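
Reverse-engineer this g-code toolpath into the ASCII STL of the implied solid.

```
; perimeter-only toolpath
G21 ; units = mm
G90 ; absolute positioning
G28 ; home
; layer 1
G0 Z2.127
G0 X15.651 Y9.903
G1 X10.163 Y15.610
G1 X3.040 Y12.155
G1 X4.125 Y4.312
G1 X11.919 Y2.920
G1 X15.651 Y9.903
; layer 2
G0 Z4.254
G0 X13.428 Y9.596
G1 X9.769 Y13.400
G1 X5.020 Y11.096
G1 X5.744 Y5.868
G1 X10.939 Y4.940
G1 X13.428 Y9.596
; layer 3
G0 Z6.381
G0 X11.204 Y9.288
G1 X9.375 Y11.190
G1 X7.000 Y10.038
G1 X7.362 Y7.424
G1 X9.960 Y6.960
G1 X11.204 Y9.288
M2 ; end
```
solid part
  facet normal 0.0000 0.0000 -1.0000
    outer loop
      vertex 1.060 13.213 0.000
      vertex 10.558 17.820 0.000
      vertex 17.875 10.211 0.000
    endloop
  endfacet
  facet normal 0.0000 0.0000 -1.0000
    outer loop
      vertex 2.507 2.756 0.000
      vertex 1.060 13.213 0.000
      vertex 17.875 10.211 0.000
    endloop
  endfacet
  facet normal 0.0000 0.0000 -1.0000
    outer loop
      vertex 12.899 0.900 0.000
      vertex 2.507 2.756 0.000
      vertex 17.875 10.211 0.000
    endloop
  endfacet
  facet normal 0.5482 0.5271 0.6494
    outer loop
      vertex 17.875 10.211 0.000
      vertex 10.558 17.820 0.000
      vertex 8.980 8.980 8.508
    endloop
  endfacet
  facet normal -0.3319 0.6842 0.6494
    outer loop
      vertex 10.558 17.820 0.000
      vertex 1.060 13.213 0.000
      vertex 8.980 8.980 8.508
    endloop
  endfacet
  facet normal -0.7533 -0.1042 0.6494
    outer loop
      vertex 1.060 13.213 0.000
      vertex 2.507 2.756 0.000
      vertex 8.980 8.980 8.508
    endloop
  endfacet
  facet normal -0.1337 -0.7486 0.6494
    outer loop
      vertex 2.507 2.756 0.000
      vertex 12.899 0.900 0.000
      vertex 8.980 8.980 8.508
    endloop
  endfacet
  facet normal 0.6707 -0.3584 0.6494
    outer loop
      vertex 12.899 0.900 0.000
      vertex 17.875 10.211 0.000
      vertex 8.980 8.980 8.508
    endloop
  endfacet
endsolid part

The G0 Z moves step by Δz≈2.127 mm. The G1 loops shrink linearly with z, so the solid tapers from its base footprint up to z≈8.51. Closing with a flat bottom cap and the tapered top and triangulating gives 8 facets — a regular 5-sided pyramid, base circumscribed radius ≈ 8.98 mm, apex at z ≈ 8.51 mm.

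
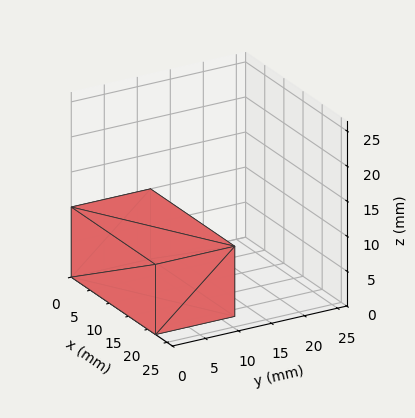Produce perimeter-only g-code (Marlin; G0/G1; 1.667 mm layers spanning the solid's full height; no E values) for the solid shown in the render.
Reading the render: the shape is a rectangular box, roughly 22 × 12 mm footprint and 10 mm tall (dimensions read to the nearest mm from the axis ticks). For the g-code, the solid's height is divided into equal slices at the stated Δz and each level perimeter traced with G1 moves after a G0 lift.

; perimeter-only toolpath
G21 ; units = mm
G90 ; absolute positioning
G28 ; home
; layer 1
G0 Z1.667
G0 X0.000 Y0.000
G1 X22.000 Y0.000
G1 X22.000 Y12.000
G1 X0.000 Y12.000
G1 X0.000 Y0.000
; layer 2
G0 Z3.333
G0 X0.000 Y0.000
G1 X22.000 Y0.000
G1 X22.000 Y12.000
G1 X0.000 Y12.000
G1 X0.000 Y0.000
; layer 3
G0 Z5.000
G0 X0.000 Y0.000
G1 X22.000 Y0.000
G1 X22.000 Y12.000
G1 X0.000 Y12.000
G1 X0.000 Y0.000
; layer 4
G0 Z6.667
G0 X0.000 Y0.000
G1 X22.000 Y0.000
G1 X22.000 Y12.000
G1 X0.000 Y12.000
G1 X0.000 Y0.000
; layer 5
G0 Z8.333
G0 X0.000 Y0.000
G1 X22.000 Y0.000
G1 X22.000 Y12.000
G1 X0.000 Y12.000
G1 X0.000 Y0.000
; layer 6
G0 Z10.000
G0 X0.000 Y0.000
G1 X22.000 Y0.000
G1 X22.000 Y12.000
G1 X0.000 Y12.000
G1 X0.000 Y0.000
M2 ; end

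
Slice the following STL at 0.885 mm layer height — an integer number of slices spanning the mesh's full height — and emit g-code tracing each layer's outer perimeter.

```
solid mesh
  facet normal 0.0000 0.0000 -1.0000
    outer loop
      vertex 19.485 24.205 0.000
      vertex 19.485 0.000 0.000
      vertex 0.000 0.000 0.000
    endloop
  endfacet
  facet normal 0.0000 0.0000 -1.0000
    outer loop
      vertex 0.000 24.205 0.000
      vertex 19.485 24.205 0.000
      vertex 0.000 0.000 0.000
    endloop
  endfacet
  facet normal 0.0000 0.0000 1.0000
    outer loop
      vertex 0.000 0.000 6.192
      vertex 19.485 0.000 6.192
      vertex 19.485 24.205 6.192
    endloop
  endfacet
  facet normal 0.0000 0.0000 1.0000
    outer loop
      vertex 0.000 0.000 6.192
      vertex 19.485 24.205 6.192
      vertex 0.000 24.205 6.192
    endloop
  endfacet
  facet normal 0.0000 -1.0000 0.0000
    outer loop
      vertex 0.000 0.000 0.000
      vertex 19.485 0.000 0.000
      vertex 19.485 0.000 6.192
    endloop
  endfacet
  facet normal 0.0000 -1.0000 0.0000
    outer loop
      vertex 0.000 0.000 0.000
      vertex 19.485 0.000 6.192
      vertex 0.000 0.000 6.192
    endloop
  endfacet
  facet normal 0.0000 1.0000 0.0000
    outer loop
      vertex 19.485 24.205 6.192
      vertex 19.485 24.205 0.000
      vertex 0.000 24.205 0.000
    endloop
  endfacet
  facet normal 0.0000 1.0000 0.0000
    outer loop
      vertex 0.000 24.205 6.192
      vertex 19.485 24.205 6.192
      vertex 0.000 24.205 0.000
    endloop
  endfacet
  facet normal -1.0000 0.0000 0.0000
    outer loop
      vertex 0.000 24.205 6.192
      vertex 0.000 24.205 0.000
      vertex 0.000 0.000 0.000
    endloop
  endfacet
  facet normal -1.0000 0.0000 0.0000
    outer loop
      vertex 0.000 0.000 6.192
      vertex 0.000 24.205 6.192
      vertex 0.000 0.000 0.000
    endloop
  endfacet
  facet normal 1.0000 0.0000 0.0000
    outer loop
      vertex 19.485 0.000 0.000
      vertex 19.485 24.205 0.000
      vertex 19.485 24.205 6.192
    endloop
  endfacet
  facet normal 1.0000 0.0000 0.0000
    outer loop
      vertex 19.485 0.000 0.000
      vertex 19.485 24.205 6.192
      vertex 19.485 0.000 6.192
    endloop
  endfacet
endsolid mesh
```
; perimeter-only toolpath
G21 ; units = mm
G90 ; absolute positioning
G28 ; home
; layer 1
G0 Z0.885
G0 X0.000 Y0.000
G1 X19.485 Y0.000
G1 X19.485 Y24.205
G1 X0.000 Y24.205
G1 X0.000 Y0.000
; layer 2
G0 Z1.769
G0 X0.000 Y0.000
G1 X19.485 Y0.000
G1 X19.485 Y24.205
G1 X0.000 Y24.205
G1 X0.000 Y0.000
; layer 3
G0 Z2.654
G0 X0.000 Y0.000
G1 X19.485 Y0.000
G1 X19.485 Y24.205
G1 X0.000 Y24.205
G1 X0.000 Y0.000
; layer 4
G0 Z3.538
G0 X0.000 Y0.000
G1 X19.485 Y0.000
G1 X19.485 Y24.205
G1 X0.000 Y24.205
G1 X0.000 Y0.000
; layer 5
G0 Z4.423
G0 X0.000 Y0.000
G1 X19.485 Y0.000
G1 X19.485 Y24.205
G1 X0.000 Y24.205
G1 X0.000 Y0.000
; layer 6
G0 Z5.307
G0 X0.000 Y0.000
G1 X19.485 Y0.000
G1 X19.485 Y24.205
G1 X0.000 Y24.205
G1 X0.000 Y0.000
; layer 7
G0 Z6.192
G0 X0.000 Y0.000
G1 X19.485 Y0.000
G1 X19.485 Y24.205
G1 X0.000 Y24.205
G1 X0.000 Y0.000
M2 ; end

The solid is a rectangular box, roughly 19.5 × 24.2 mm footprint and 6.19 mm tall. Slicing at Δz = 0.885 mm — 7 equal slices spanning the solid's height, so layer i sits at z = i·h/7 — gives 7 non-empty perimeters. Each is a 4-segment closed polygon; G0 lifts to the layer z and rapids to the start vertex, then G1 traces the edges.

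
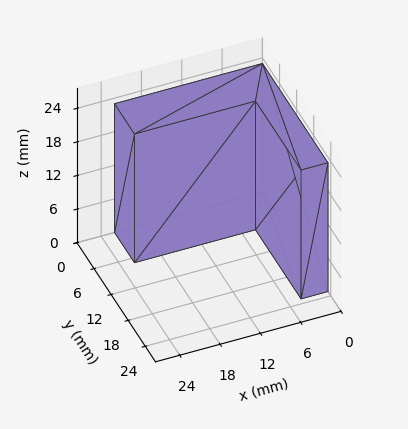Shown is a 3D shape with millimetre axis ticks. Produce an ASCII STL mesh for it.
Reading the render: the shape is an L-shaped prism: outer 22 × 23 mm, arm thicknesses ≈ 7 mm (horizontal) and 4 mm (vertical), extruded 23 mm in z (dimensions read to the nearest mm from the axis ticks). For the STL, each face is triangulated and given an outward normal.

solid part
  facet normal 0.0000 0.0000 -1.0000
    outer loop
      vertex 22.00 7.00 0.00
      vertex 22.00 0.00 0.00
      vertex 0.00 0.00 0.00
    endloop
  endfacet
  facet normal 0.0000 0.0000 -1.0000
    outer loop
      vertex 4.00 7.00 0.00
      vertex 22.00 7.00 0.00
      vertex 0.00 0.00 0.00
    endloop
  endfacet
  facet normal 0.0000 0.0000 -1.0000
    outer loop
      vertex 4.00 23.00 0.00
      vertex 4.00 7.00 0.00
      vertex 0.00 0.00 0.00
    endloop
  endfacet
  facet normal 0.0000 0.0000 -1.0000
    outer loop
      vertex 0.00 23.00 0.00
      vertex 4.00 23.00 0.00
      vertex 0.00 0.00 0.00
    endloop
  endfacet
  facet normal 0.0000 0.0000 1.0000
    outer loop
      vertex 0.00 0.00 23.00
      vertex 22.00 0.00 23.00
      vertex 22.00 7.00 23.00
    endloop
  endfacet
  facet normal 0.0000 0.0000 1.0000
    outer loop
      vertex 0.00 0.00 23.00
      vertex 22.00 7.00 23.00
      vertex 4.00 7.00 23.00
    endloop
  endfacet
  facet normal 0.0000 0.0000 1.0000
    outer loop
      vertex 0.00 0.00 23.00
      vertex 4.00 7.00 23.00
      vertex 4.00 23.00 23.00
    endloop
  endfacet
  facet normal 0.0000 0.0000 1.0000
    outer loop
      vertex 0.00 0.00 23.00
      vertex 4.00 23.00 23.00
      vertex 0.00 23.00 23.00
    endloop
  endfacet
  facet normal 0.0000 -1.0000 0.0000
    outer loop
      vertex 0.00 0.00 0.00
      vertex 22.00 0.00 0.00
      vertex 22.00 0.00 23.00
    endloop
  endfacet
  facet normal 0.0000 -1.0000 0.0000
    outer loop
      vertex 0.00 0.00 0.00
      vertex 22.00 0.00 23.00
      vertex 0.00 0.00 23.00
    endloop
  endfacet
  facet normal 1.0000 0.0000 0.0000
    outer loop
      vertex 22.00 0.00 0.00
      vertex 22.00 7.00 0.00
      vertex 22.00 7.00 23.00
    endloop
  endfacet
  facet normal 1.0000 0.0000 0.0000
    outer loop
      vertex 22.00 0.00 0.00
      vertex 22.00 7.00 23.00
      vertex 22.00 0.00 23.00
    endloop
  endfacet
  facet normal 0.0000 1.0000 0.0000
    outer loop
      vertex 22.00 7.00 0.00
      vertex 4.00 7.00 0.00
      vertex 4.00 7.00 23.00
    endloop
  endfacet
  facet normal 0.0000 1.0000 0.0000
    outer loop
      vertex 22.00 7.00 0.00
      vertex 4.00 7.00 23.00
      vertex 22.00 7.00 23.00
    endloop
  endfacet
  facet normal 1.0000 0.0000 0.0000
    outer loop
      vertex 4.00 7.00 0.00
      vertex 4.00 23.00 0.00
      vertex 4.00 23.00 23.00
    endloop
  endfacet
  facet normal 1.0000 0.0000 0.0000
    outer loop
      vertex 4.00 7.00 0.00
      vertex 4.00 23.00 23.00
      vertex 4.00 7.00 23.00
    endloop
  endfacet
  facet normal 0.0000 1.0000 0.0000
    outer loop
      vertex 4.00 23.00 0.00
      vertex 0.00 23.00 0.00
      vertex 0.00 23.00 23.00
    endloop
  endfacet
  facet normal 0.0000 1.0000 0.0000
    outer loop
      vertex 4.00 23.00 0.00
      vertex 0.00 23.00 23.00
      vertex 4.00 23.00 23.00
    endloop
  endfacet
  facet normal -1.0000 0.0000 0.0000
    outer loop
      vertex 0.00 23.00 0.00
      vertex 0.00 0.00 0.00
      vertex 0.00 0.00 23.00
    endloop
  endfacet
  facet normal -1.0000 0.0000 0.0000
    outer loop
      vertex 0.00 23.00 0.00
      vertex 0.00 0.00 23.00
      vertex 0.00 23.00 23.00
    endloop
  endfacet
endsolid part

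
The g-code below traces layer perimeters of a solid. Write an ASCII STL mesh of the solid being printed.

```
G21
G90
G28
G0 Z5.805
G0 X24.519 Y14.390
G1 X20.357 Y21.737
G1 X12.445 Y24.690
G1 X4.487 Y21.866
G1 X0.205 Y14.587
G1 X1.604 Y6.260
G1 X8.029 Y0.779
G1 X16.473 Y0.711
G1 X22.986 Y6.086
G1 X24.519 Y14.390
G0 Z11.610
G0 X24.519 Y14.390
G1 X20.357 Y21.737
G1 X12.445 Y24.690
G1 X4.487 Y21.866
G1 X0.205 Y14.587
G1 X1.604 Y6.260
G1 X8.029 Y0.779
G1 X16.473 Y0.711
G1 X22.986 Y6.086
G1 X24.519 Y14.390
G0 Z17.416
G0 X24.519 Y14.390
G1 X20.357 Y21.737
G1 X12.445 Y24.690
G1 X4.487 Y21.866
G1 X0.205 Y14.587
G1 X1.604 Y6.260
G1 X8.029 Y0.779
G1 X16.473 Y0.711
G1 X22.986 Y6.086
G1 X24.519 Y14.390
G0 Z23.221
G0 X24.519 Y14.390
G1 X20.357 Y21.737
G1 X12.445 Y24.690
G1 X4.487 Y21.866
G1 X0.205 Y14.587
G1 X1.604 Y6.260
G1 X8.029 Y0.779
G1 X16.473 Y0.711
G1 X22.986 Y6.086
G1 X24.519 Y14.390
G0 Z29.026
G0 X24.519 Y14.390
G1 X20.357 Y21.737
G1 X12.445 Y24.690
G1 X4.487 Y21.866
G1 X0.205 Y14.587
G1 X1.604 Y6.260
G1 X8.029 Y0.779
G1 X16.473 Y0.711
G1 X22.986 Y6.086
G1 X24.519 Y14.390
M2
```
solid part
  facet normal 0.0000 0.0000 -1.0000
    outer loop
      vertex 12.445 24.690 0.000
      vertex 20.357 21.737 0.000
      vertex 24.519 14.390 0.000
    endloop
  endfacet
  facet normal 0.0000 0.0000 -1.0000
    outer loop
      vertex 4.487 21.866 0.000
      vertex 12.445 24.690 0.000
      vertex 24.519 14.390 0.000
    endloop
  endfacet
  facet normal 0.0000 0.0000 -1.0000
    outer loop
      vertex 0.205 14.587 0.000
      vertex 4.487 21.866 0.000
      vertex 24.519 14.390 0.000
    endloop
  endfacet
  facet normal 0.0000 0.0000 -1.0000
    outer loop
      vertex 1.604 6.260 0.000
      vertex 0.205 14.587 0.000
      vertex 24.519 14.390 0.000
    endloop
  endfacet
  facet normal 0.0000 0.0000 -1.0000
    outer loop
      vertex 8.029 0.779 0.000
      vertex 1.604 6.260 0.000
      vertex 24.519 14.390 0.000
    endloop
  endfacet
  facet normal 0.0000 0.0000 -1.0000
    outer loop
      vertex 16.473 0.711 0.000
      vertex 8.029 0.779 0.000
      vertex 24.519 14.390 0.000
    endloop
  endfacet
  facet normal 0.0000 0.0000 -1.0000
    outer loop
      vertex 22.986 6.086 0.000
      vertex 16.473 0.711 0.000
      vertex 24.519 14.390 0.000
    endloop
  endfacet
  facet normal 0.0000 0.0000 1.0000
    outer loop
      vertex 24.519 14.390 29.026
      vertex 20.357 21.737 29.026
      vertex 12.445 24.690 29.026
    endloop
  endfacet
  facet normal 0.0000 0.0000 1.0000
    outer loop
      vertex 24.519 14.390 29.026
      vertex 12.445 24.690 29.026
      vertex 4.487 21.866 29.026
    endloop
  endfacet
  facet normal 0.0000 0.0000 1.0000
    outer loop
      vertex 24.519 14.390 29.026
      vertex 4.487 21.866 29.026
      vertex 0.205 14.587 29.026
    endloop
  endfacet
  facet normal 0.0000 0.0000 1.0000
    outer loop
      vertex 24.519 14.390 29.026
      vertex 0.205 14.587 29.026
      vertex 1.604 6.260 29.026
    endloop
  endfacet
  facet normal 0.0000 0.0000 1.0000
    outer loop
      vertex 24.519 14.390 29.026
      vertex 1.604 6.260 29.026
      vertex 8.029 0.779 29.026
    endloop
  endfacet
  facet normal 0.0000 0.0000 1.0000
    outer loop
      vertex 24.519 14.390 29.026
      vertex 8.029 0.779 29.026
      vertex 16.473 0.711 29.026
    endloop
  endfacet
  facet normal 0.0000 0.0000 1.0000
    outer loop
      vertex 24.519 14.390 29.026
      vertex 16.473 0.711 29.026
      vertex 22.986 6.086 29.026
    endloop
  endfacet
  facet normal 0.8701 0.4929 0.0000
    outer loop
      vertex 24.519 14.390 0.000
      vertex 20.357 21.737 0.000
      vertex 20.357 21.737 29.026
    endloop
  endfacet
  facet normal 0.8701 0.4929 0.0000
    outer loop
      vertex 24.519 14.390 0.000
      vertex 20.357 21.737 29.026
      vertex 24.519 14.390 29.026
    endloop
  endfacet
  facet normal 0.3497 0.9369 0.0000
    outer loop
      vertex 20.357 21.737 0.000
      vertex 12.445 24.690 0.000
      vertex 12.445 24.690 29.026
    endloop
  endfacet
  facet normal 0.3497 0.9369 0.0000
    outer loop
      vertex 20.357 21.737 0.000
      vertex 12.445 24.690 29.026
      vertex 20.357 21.737 29.026
    endloop
  endfacet
  facet normal -0.3344 0.9424 0.0000
    outer loop
      vertex 12.445 24.690 0.000
      vertex 4.487 21.866 0.000
      vertex 4.487 21.866 29.026
    endloop
  endfacet
  facet normal -0.3344 0.9424 0.0000
    outer loop
      vertex 12.445 24.690 0.000
      vertex 4.487 21.866 29.026
      vertex 12.445 24.690 29.026
    endloop
  endfacet
  facet normal -0.8619 0.5070 0.0000
    outer loop
      vertex 4.487 21.866 0.000
      vertex 0.205 14.587 0.000
      vertex 0.205 14.587 29.026
    endloop
  endfacet
  facet normal -0.8619 0.5070 0.0000
    outer loop
      vertex 4.487 21.866 0.000
      vertex 0.205 14.587 29.026
      vertex 4.487 21.866 29.026
    endloop
  endfacet
  facet normal -0.9862 -0.1657 0.0000
    outer loop
      vertex 0.205 14.587 0.000
      vertex 1.604 6.260 0.000
      vertex 1.604 6.260 29.026
    endloop
  endfacet
  facet normal -0.9862 -0.1657 0.0000
    outer loop
      vertex 0.205 14.587 0.000
      vertex 1.604 6.260 29.026
      vertex 0.205 14.587 29.026
    endloop
  endfacet
  facet normal -0.6490 -0.7608 0.0000
    outer loop
      vertex 1.604 6.260 0.000
      vertex 8.029 0.779 0.000
      vertex 8.029 0.779 29.026
    endloop
  endfacet
  facet normal -0.6490 -0.7608 0.0000
    outer loop
      vertex 1.604 6.260 0.000
      vertex 8.029 0.779 29.026
      vertex 1.604 6.260 29.026
    endloop
  endfacet
  facet normal -0.0081 -1.0000 0.0000
    outer loop
      vertex 8.029 0.779 0.000
      vertex 16.473 0.711 0.000
      vertex 16.473 0.711 29.026
    endloop
  endfacet
  facet normal -0.0081 -1.0000 0.0000
    outer loop
      vertex 8.029 0.779 0.000
      vertex 16.473 0.711 29.026
      vertex 8.029 0.779 29.026
    endloop
  endfacet
  facet normal 0.6365 -0.7713 0.0000
    outer loop
      vertex 16.473 0.711 0.000
      vertex 22.986 6.086 0.000
      vertex 22.986 6.086 29.026
    endloop
  endfacet
  facet normal 0.6365 -0.7713 0.0000
    outer loop
      vertex 16.473 0.711 0.000
      vertex 22.986 6.086 29.026
      vertex 16.473 0.711 29.026
    endloop
  endfacet
  facet normal 0.9834 -0.1815 0.0000
    outer loop
      vertex 22.986 6.086 0.000
      vertex 24.519 14.390 0.000
      vertex 24.519 14.390 29.026
    endloop
  endfacet
  facet normal 0.9834 -0.1815 0.0000
    outer loop
      vertex 22.986 6.086 0.000
      vertex 24.519 14.390 29.026
      vertex 22.986 6.086 29.026
    endloop
  endfacet
endsolid part

The G0 Z moves step by Δz≈5.805 mm. Every layer's G1 loop is the same polygon, so the solid is a straight extrusion of it from z=0 to z≈29. Closing with flat bottom and top caps and triangulating gives 32 facets — a regular 9-sided prism (a cylinder approximated with 9 flat sides), circumscribed radius ≈ 12.3 mm, height ≈ 29 mm.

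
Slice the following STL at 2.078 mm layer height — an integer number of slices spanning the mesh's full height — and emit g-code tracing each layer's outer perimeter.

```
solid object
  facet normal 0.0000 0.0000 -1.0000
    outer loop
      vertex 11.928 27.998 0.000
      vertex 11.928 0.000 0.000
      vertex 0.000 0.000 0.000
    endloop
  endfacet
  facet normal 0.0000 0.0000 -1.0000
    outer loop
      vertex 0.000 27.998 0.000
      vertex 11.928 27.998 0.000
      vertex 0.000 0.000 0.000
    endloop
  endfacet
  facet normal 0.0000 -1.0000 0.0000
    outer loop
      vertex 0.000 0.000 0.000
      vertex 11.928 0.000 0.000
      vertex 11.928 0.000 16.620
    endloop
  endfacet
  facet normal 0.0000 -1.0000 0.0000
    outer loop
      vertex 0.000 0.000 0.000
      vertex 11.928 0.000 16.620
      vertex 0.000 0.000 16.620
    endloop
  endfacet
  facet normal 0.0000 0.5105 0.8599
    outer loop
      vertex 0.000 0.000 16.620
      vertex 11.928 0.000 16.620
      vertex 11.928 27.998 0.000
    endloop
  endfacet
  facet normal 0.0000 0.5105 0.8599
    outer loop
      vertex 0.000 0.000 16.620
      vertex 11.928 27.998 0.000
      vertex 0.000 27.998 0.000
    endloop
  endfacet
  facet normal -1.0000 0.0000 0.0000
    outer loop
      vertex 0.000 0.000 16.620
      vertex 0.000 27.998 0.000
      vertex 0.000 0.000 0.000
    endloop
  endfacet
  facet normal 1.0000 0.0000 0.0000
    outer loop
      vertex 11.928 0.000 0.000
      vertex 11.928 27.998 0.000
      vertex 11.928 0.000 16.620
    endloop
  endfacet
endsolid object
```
; perimeter-only toolpath
G21 ; units = mm
G90 ; absolute positioning
G28 ; home
; layer 1
G0 Z2.078
G0 X0.000 Y0.000
G1 X11.928 Y0.000
G1 X11.928 Y24.498
G1 X0.000 Y24.498
G1 X0.000 Y0.000
; layer 2
G0 Z4.155
G0 X0.000 Y0.000
G1 X11.928 Y0.000
G1 X11.928 Y20.998
G1 X0.000 Y20.998
G1 X0.000 Y0.000
; layer 3
G0 Z6.232
G0 X0.000 Y0.000
G1 X11.928 Y0.000
G1 X11.928 Y17.499
G1 X0.000 Y17.499
G1 X0.000 Y0.000
; layer 4
G0 Z8.310
G0 X0.000 Y0.000
G1 X11.928 Y0.000
G1 X11.928 Y13.999
G1 X0.000 Y13.999
G1 X0.000 Y0.000
; layer 5
G0 Z10.388
G0 X0.000 Y0.000
G1 X11.928 Y0.000
G1 X11.928 Y10.499
G1 X0.000 Y10.499
G1 X0.000 Y0.000
; layer 6
G0 Z12.465
G0 X0.000 Y0.000
G1 X11.928 Y0.000
G1 X11.928 Y7.000
G1 X0.000 Y7.000
G1 X0.000 Y0.000
; layer 7
G0 Z14.543
G0 X0.000 Y0.000
G1 X11.928 Y0.000
G1 X11.928 Y3.500
G1 X0.000 Y3.500
G1 X0.000 Y0.000
M2 ; end

The solid is a wedge (ramp): 11.9 × 28 mm base, rising to 16.6 mm along the y=0 edge and sloping linearly to z=0 at y=28. Slicing at Δz = 2.078 mm — 8 equal slices spanning the solid's height, so layer i sits at z = i·h/8 — gives 7 non-empty perimeters. Each is a 4-segment closed polygon; G0 lifts to the layer z and rapids to the start vertex, then G1 traces the edges. The cross-section shrinks linearly with z (the slice at the apex is degenerate and omitted).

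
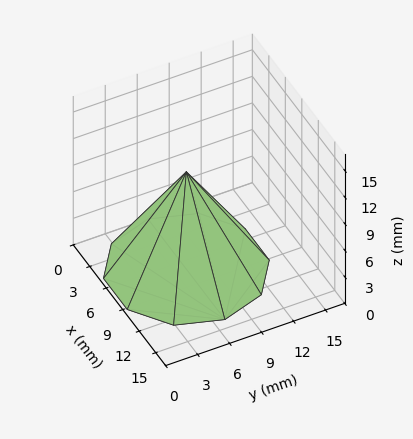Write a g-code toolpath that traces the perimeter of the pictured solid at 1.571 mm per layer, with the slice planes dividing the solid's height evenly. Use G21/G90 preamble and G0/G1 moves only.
Reading the render: the shape is a regular 10-sided pyramid, base circumscribed radius ≈ 7 mm, apex at z ≈ 11 mm (dimensions read to the nearest mm from the axis ticks). For the g-code, the solid's height is divided into equal slices at the stated Δz and each level perimeter traced with G1 moves after a G0 lift.

; perimeter-only toolpath
G21 ; units = mm
G90 ; absolute positioning
G28 ; home
; layer 1
G0 Z1.571
G0 X13.000 Y7.000
G1 X11.854 Y10.526
G1 X8.854 Y12.706
G1 X5.146 Y12.706
G1 X2.146 Y10.526
G1 X1.000 Y7.000
G1 X2.146 Y3.474
G1 X5.146 Y1.294
G1 X8.854 Y1.294
G1 X11.854 Y3.474
G1 X13.000 Y7.000
; layer 2
G0 Z3.143
G0 X12.000 Y7.000
G1 X11.045 Y9.939
G1 X8.545 Y11.755
G1 X5.455 Y11.755
G1 X2.955 Y9.939
G1 X2.000 Y7.000
G1 X2.955 Y4.061
G1 X5.455 Y2.245
G1 X8.545 Y2.245
G1 X11.045 Y4.061
G1 X12.000 Y7.000
; layer 3
G0 Z4.714
G0 X11.000 Y7.000
G1 X10.236 Y9.351
G1 X8.236 Y10.804
G1 X5.764 Y10.804
G1 X3.764 Y9.351
G1 X3.000 Y7.000
G1 X3.764 Y4.649
G1 X5.764 Y3.196
G1 X8.236 Y3.196
G1 X10.236 Y4.649
G1 X11.000 Y7.000
; layer 4
G0 Z6.286
G0 X10.000 Y7.000
G1 X9.427 Y8.763
G1 X7.927 Y9.853
G1 X6.073 Y9.853
G1 X4.573 Y8.763
G1 X4.000 Y7.000
G1 X4.573 Y5.237
G1 X6.073 Y4.147
G1 X7.927 Y4.147
G1 X9.427 Y5.237
G1 X10.000 Y7.000
; layer 5
G0 Z7.857
G0 X9.000 Y7.000
G1 X8.618 Y8.175
G1 X7.618 Y8.902
G1 X6.382 Y8.902
G1 X5.382 Y8.175
G1 X5.000 Y7.000
G1 X5.382 Y5.825
G1 X6.382 Y5.098
G1 X7.618 Y5.098
G1 X8.618 Y5.825
G1 X9.000 Y7.000
; layer 6
G0 Z9.429
G0 X8.000 Y7.000
G1 X7.809 Y7.588
G1 X7.309 Y7.951
G1 X6.691 Y7.951
G1 X6.191 Y7.588
G1 X6.000 Y7.000
G1 X6.191 Y6.412
G1 X6.691 Y6.049
G1 X7.309 Y6.049
G1 X7.809 Y6.412
G1 X8.000 Y7.000
M2 ; end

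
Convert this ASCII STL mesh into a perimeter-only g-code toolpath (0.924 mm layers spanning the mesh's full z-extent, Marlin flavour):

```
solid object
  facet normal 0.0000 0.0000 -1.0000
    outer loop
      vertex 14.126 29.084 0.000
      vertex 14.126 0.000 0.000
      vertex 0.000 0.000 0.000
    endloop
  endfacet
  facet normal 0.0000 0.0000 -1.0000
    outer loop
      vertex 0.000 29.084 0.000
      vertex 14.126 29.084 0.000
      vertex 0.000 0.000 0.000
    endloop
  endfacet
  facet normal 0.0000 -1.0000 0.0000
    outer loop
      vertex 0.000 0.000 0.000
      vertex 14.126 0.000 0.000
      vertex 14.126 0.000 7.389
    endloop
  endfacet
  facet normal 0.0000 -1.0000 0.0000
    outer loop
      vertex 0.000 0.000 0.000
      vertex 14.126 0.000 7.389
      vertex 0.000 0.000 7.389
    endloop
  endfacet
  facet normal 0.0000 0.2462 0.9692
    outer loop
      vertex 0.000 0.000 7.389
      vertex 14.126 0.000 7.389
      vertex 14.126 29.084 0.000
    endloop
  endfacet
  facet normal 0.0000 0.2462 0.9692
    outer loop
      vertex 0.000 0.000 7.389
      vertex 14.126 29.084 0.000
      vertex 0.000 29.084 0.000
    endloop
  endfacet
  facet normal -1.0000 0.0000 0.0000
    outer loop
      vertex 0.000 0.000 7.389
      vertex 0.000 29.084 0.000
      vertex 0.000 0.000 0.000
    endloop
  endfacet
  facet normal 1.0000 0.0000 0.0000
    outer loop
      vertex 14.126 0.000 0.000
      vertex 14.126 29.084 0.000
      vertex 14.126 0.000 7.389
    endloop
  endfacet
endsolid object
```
; perimeter-only toolpath
G21 ; units = mm
G90 ; absolute positioning
G28 ; home
; layer 1
G0 Z0.924
G0 X0.000 Y0.000
G1 X14.126 Y0.000
G1 X14.126 Y25.448
G1 X0.000 Y25.448
G1 X0.000 Y0.000
; layer 2
G0 Z1.847
G0 X0.000 Y0.000
G1 X14.126 Y0.000
G1 X14.126 Y21.813
G1 X0.000 Y21.813
G1 X0.000 Y0.000
; layer 3
G0 Z2.771
G0 X0.000 Y0.000
G1 X14.126 Y0.000
G1 X14.126 Y18.177
G1 X0.000 Y18.177
G1 X0.000 Y0.000
; layer 4
G0 Z3.695
G0 X0.000 Y0.000
G1 X14.126 Y0.000
G1 X14.126 Y14.542
G1 X0.000 Y14.542
G1 X0.000 Y0.000
; layer 5
G0 Z4.618
G0 X0.000 Y0.000
G1 X14.126 Y0.000
G1 X14.126 Y10.906
G1 X0.000 Y10.906
G1 X0.000 Y0.000
; layer 6
G0 Z5.542
G0 X0.000 Y0.000
G1 X14.126 Y0.000
G1 X14.126 Y7.271
G1 X0.000 Y7.271
G1 X0.000 Y0.000
; layer 7
G0 Z6.465
G0 X0.000 Y0.000
G1 X14.126 Y0.000
G1 X14.126 Y3.635
G1 X0.000 Y3.635
G1 X0.000 Y0.000
M2 ; end

The solid is a wedge (ramp): 14.1 × 29.1 mm base, rising to 7.39 mm along the y=0 edge and sloping linearly to z=0 at y=29.1. Slicing at Δz = 0.924 mm — 8 equal slices spanning the solid's height, so layer i sits at z = i·h/8 — gives 7 non-empty perimeters. Each is a 4-segment closed polygon; G0 lifts to the layer z and rapids to the start vertex, then G1 traces the edges. The cross-section shrinks linearly with z (the slice at the apex is degenerate and omitted).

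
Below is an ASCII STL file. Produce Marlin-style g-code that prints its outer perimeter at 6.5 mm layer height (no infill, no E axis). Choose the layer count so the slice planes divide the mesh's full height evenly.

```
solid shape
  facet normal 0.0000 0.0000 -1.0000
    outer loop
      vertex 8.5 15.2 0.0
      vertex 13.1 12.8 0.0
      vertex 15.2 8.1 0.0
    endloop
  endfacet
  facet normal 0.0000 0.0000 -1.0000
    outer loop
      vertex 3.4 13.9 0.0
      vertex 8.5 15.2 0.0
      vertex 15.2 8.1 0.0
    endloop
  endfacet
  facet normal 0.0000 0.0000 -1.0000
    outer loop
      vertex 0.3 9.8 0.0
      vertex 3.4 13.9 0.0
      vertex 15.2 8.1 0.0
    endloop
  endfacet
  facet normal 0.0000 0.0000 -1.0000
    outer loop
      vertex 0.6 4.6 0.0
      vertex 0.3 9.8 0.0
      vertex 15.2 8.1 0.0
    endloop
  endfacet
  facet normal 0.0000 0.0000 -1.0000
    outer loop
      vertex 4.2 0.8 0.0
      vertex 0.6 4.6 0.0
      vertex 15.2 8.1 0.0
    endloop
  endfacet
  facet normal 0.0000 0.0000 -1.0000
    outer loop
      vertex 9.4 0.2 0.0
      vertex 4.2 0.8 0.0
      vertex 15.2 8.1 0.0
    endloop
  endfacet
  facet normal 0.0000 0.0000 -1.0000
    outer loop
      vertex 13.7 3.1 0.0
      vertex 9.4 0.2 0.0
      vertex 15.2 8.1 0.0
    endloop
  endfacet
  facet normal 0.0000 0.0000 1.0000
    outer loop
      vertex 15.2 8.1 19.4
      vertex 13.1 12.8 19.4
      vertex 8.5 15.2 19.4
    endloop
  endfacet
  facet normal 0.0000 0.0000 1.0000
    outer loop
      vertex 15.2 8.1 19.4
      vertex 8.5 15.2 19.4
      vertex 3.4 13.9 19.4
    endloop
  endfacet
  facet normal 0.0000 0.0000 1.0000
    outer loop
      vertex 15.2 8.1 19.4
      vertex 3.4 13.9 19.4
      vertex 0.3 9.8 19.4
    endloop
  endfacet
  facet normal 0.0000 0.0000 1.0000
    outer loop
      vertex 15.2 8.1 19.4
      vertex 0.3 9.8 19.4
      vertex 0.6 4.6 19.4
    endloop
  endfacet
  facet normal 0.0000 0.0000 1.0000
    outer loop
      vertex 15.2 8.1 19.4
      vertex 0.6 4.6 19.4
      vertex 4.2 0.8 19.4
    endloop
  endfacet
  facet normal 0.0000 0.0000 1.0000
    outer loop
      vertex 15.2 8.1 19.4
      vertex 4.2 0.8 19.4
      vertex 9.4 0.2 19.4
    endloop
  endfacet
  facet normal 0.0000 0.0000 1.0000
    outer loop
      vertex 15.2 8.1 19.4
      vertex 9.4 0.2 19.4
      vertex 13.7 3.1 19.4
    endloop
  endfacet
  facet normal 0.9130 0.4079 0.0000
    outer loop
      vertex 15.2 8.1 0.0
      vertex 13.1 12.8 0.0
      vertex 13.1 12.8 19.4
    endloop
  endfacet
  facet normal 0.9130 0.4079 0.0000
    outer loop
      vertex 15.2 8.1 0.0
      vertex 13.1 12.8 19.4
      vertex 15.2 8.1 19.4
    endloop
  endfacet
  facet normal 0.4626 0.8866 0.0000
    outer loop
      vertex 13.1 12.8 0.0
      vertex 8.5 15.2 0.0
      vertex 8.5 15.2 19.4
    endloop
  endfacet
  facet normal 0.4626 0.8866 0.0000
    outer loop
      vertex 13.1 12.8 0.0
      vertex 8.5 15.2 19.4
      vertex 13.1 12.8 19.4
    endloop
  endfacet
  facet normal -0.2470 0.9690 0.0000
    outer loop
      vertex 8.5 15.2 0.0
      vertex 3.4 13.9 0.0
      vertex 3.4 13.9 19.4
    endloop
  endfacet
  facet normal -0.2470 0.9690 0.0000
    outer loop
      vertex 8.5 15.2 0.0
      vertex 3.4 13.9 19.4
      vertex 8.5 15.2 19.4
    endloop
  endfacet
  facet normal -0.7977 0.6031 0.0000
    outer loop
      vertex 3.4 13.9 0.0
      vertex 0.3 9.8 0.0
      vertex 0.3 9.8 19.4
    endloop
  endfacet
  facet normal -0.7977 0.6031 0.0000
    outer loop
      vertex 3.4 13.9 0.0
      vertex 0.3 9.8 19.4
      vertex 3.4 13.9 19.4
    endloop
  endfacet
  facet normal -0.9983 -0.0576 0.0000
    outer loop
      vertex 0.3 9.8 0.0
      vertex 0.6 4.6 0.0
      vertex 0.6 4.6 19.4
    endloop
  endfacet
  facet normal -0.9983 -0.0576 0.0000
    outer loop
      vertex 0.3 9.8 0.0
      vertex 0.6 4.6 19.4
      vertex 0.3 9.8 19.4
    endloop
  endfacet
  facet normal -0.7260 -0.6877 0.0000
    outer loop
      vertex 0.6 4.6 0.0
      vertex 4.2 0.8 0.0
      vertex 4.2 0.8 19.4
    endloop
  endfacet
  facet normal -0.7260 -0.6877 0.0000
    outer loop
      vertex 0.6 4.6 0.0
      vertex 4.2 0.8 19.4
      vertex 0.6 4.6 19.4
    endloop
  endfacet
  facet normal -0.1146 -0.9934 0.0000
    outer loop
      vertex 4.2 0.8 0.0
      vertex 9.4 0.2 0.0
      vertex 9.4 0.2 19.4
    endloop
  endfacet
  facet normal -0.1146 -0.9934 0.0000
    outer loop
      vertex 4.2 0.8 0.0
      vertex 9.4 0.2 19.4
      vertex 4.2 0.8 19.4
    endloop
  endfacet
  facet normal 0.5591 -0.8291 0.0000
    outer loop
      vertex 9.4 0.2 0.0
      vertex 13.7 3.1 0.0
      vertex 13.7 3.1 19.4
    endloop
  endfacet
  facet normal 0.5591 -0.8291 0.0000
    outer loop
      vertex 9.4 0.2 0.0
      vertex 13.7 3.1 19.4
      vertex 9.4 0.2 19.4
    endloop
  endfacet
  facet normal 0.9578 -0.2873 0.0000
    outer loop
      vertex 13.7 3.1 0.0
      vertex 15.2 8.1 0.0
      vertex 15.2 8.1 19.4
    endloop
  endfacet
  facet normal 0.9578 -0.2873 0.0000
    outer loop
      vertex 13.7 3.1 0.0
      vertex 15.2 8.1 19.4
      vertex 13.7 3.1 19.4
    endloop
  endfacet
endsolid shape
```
; perimeter-only toolpath
G21 ; units = mm
G90 ; absolute positioning
G28 ; home
; layer 1
G0 Z6.5
G0 X15.2 Y8.1
G1 X13.1 Y12.8
G1 X8.5 Y15.2
G1 X3.4 Y13.9
G1 X0.3 Y9.8
G1 X0.6 Y4.6
G1 X4.2 Y0.8
G1 X9.4 Y0.2
G1 X13.7 Y3.1
G1 X15.2 Y8.1
; layer 2
G0 Z12.9
G0 X15.2 Y8.1
G1 X13.1 Y12.8
G1 X8.5 Y15.2
G1 X3.4 Y13.9
G1 X0.3 Y9.8
G1 X0.6 Y4.6
G1 X4.2 Y0.8
G1 X9.4 Y0.2
G1 X13.7 Y3.1
G1 X15.2 Y8.1
; layer 3
G0 Z19.4
G0 X15.2 Y8.1
G1 X13.1 Y12.8
G1 X8.5 Y15.2
G1 X3.4 Y13.9
G1 X0.3 Y9.8
G1 X0.6 Y4.6
G1 X4.2 Y0.8
G1 X9.4 Y0.2
G1 X13.7 Y3.1
G1 X15.2 Y8.1
M2 ; end

The solid is a regular 9-sided prism (a cylinder approximated with 9 flat sides), circumscribed radius ≈ 7.6 mm, height ≈ 19.4 mm. Slicing at Δz = 6.5 mm — 3 equal slices spanning the solid's height, so layer i sits at z = i·h/3 — gives 3 non-empty perimeters. Each is a 9-segment closed polygon; G0 lifts to the layer z and rapids to the start vertex, then G1 traces the edges.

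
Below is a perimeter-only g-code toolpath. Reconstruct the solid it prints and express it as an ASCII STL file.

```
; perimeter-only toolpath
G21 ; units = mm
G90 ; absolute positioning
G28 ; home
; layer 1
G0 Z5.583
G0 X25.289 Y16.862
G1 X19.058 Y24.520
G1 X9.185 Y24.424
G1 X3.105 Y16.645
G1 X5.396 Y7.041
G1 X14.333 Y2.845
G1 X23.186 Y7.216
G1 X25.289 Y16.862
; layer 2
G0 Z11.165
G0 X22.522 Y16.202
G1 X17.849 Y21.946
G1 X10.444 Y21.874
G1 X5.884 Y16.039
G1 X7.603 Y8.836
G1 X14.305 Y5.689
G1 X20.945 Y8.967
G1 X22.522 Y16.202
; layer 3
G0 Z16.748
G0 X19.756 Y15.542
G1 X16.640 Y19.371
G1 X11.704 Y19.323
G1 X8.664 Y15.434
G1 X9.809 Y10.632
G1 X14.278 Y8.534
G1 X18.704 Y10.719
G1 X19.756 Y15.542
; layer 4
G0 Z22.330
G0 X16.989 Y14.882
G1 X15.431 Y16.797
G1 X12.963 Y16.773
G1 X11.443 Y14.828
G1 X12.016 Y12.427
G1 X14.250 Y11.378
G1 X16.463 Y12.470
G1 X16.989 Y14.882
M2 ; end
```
solid part
  facet normal 0.0000 0.0000 -1.0000
    outer loop
      vertex 7.926 26.975 0.000
      vertex 20.267 27.095 0.000
      vertex 28.056 17.522 0.000
    endloop
  endfacet
  facet normal 0.0000 0.0000 -1.0000
    outer loop
      vertex 0.326 17.251 0.000
      vertex 7.926 26.975 0.000
      vertex 28.056 17.522 0.000
    endloop
  endfacet
  facet normal 0.0000 0.0000 -1.0000
    outer loop
      vertex 3.190 5.246 0.000
      vertex 0.326 17.251 0.000
      vertex 28.056 17.522 0.000
    endloop
  endfacet
  facet normal 0.0000 0.0000 -1.0000
    outer loop
      vertex 14.361 0.001 0.000
      vertex 3.190 5.246 0.000
      vertex 28.056 17.522 0.000
    endloop
  endfacet
  facet normal 0.0000 0.0000 -1.0000
    outer loop
      vertex 25.427 5.464 0.000
      vertex 14.361 0.001 0.000
      vertex 28.056 17.522 0.000
    endloop
  endfacet
  facet normal 0.7050 0.5736 0.4172
    outer loop
      vertex 28.056 17.522 0.000
      vertex 20.267 27.095 0.000
      vertex 14.222 14.222 27.913
    endloop
  endfacet
  facet normal -0.0088 0.9088 0.4172
    outer loop
      vertex 20.267 27.095 0.000
      vertex 7.926 26.975 0.000
      vertex 14.222 14.222 27.913
    endloop
  endfacet
  facet normal -0.7161 0.5596 0.4172
    outer loop
      vertex 7.926 26.975 0.000
      vertex 0.326 17.251 0.000
      vertex 14.222 14.222 27.913
    endloop
  endfacet
  facet normal -0.8840 -0.2109 0.4172
    outer loop
      vertex 0.326 17.251 0.000
      vertex 3.190 5.246 0.000
      vertex 14.222 14.222 27.913
    endloop
  endfacet
  facet normal -0.3863 -0.8227 0.4172
    outer loop
      vertex 3.190 5.246 0.000
      vertex 14.361 0.001 0.000
      vertex 14.222 14.222 27.913
    endloop
  endfacet
  facet normal 0.4023 -0.8149 0.4172
    outer loop
      vertex 14.361 0.001 0.000
      vertex 25.427 5.464 0.000
      vertex 14.222 14.222 27.913
    endloop
  endfacet
  facet normal 0.8880 -0.1936 0.4172
    outer loop
      vertex 25.427 5.464 0.000
      vertex 28.056 17.522 0.000
      vertex 14.222 14.222 27.913
    endloop
  endfacet
endsolid part

The G0 Z moves step by Δz≈5.583 mm. The G1 loops shrink linearly with z, so the solid tapers from its base footprint up to z≈27.9. Closing with a flat bottom cap and the tapered top and triangulating gives 12 facets — a regular 7-sided pyramid, base circumscribed radius ≈ 14.2 mm, apex at z ≈ 27.9 mm.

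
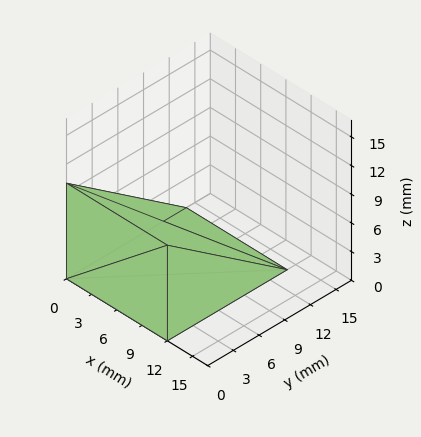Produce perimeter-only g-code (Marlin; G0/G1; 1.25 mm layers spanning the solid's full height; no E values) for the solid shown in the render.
Reading the render: the shape is a wedge (ramp): 12 × 14 mm base, rising to 10 mm along the y=0 edge and sloping linearly to z=0 at y=14 (dimensions read to the nearest mm from the axis ticks). For the g-code, the solid's height is divided into equal slices at the stated Δz and each level perimeter traced with G1 moves after a G0 lift.

; perimeter-only toolpath
G21 ; units = mm
G90 ; absolute positioning
G28 ; home
; layer 1
G0 Z1.25
G0 X0.00 Y0.00
G1 X12.00 Y0.00
G1 X12.00 Y12.25
G1 X0.00 Y12.25
G1 X0.00 Y0.00
; layer 2
G0 Z2.50
G0 X0.00 Y0.00
G1 X12.00 Y0.00
G1 X12.00 Y10.50
G1 X0.00 Y10.50
G1 X0.00 Y0.00
; layer 3
G0 Z3.75
G0 X0.00 Y0.00
G1 X12.00 Y0.00
G1 X12.00 Y8.75
G1 X0.00 Y8.75
G1 X0.00 Y0.00
; layer 4
G0 Z5.00
G0 X0.00 Y0.00
G1 X12.00 Y0.00
G1 X12.00 Y7.00
G1 X0.00 Y7.00
G1 X0.00 Y0.00
; layer 5
G0 Z6.25
G0 X0.00 Y0.00
G1 X12.00 Y0.00
G1 X12.00 Y5.25
G1 X0.00 Y5.25
G1 X0.00 Y0.00
; layer 6
G0 Z7.50
G0 X0.00 Y0.00
G1 X12.00 Y0.00
G1 X12.00 Y3.50
G1 X0.00 Y3.50
G1 X0.00 Y0.00
; layer 7
G0 Z8.75
G0 X0.00 Y0.00
G1 X12.00 Y0.00
G1 X12.00 Y1.75
G1 X0.00 Y1.75
G1 X0.00 Y0.00
M2 ; end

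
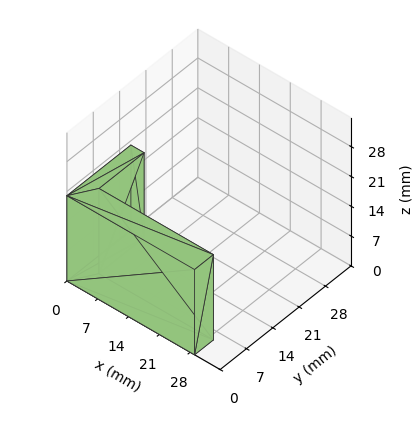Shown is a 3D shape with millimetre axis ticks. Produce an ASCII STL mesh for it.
Reading the render: the shape is an L-shaped prism: outer 29 × 17 mm, arm thicknesses ≈ 5 mm (horizontal) and 3 mm (vertical), extruded 20 mm in z (dimensions read to the nearest mm from the axis ticks). For the STL, each face is triangulated and given an outward normal.

solid part
  facet normal 0.0000 0.0000 -1.0000
    outer loop
      vertex 29.0 5.0 0.0
      vertex 29.0 0.0 0.0
      vertex 0.0 0.0 0.0
    endloop
  endfacet
  facet normal 0.0000 0.0000 -1.0000
    outer loop
      vertex 3.0 5.0 0.0
      vertex 29.0 5.0 0.0
      vertex 0.0 0.0 0.0
    endloop
  endfacet
  facet normal 0.0000 0.0000 -1.0000
    outer loop
      vertex 3.0 17.0 0.0
      vertex 3.0 5.0 0.0
      vertex 0.0 0.0 0.0
    endloop
  endfacet
  facet normal 0.0000 0.0000 -1.0000
    outer loop
      vertex 0.0 17.0 0.0
      vertex 3.0 17.0 0.0
      vertex 0.0 0.0 0.0
    endloop
  endfacet
  facet normal 0.0000 0.0000 1.0000
    outer loop
      vertex 0.0 0.0 20.0
      vertex 29.0 0.0 20.0
      vertex 29.0 5.0 20.0
    endloop
  endfacet
  facet normal 0.0000 0.0000 1.0000
    outer loop
      vertex 0.0 0.0 20.0
      vertex 29.0 5.0 20.0
      vertex 3.0 5.0 20.0
    endloop
  endfacet
  facet normal 0.0000 0.0000 1.0000
    outer loop
      vertex 0.0 0.0 20.0
      vertex 3.0 5.0 20.0
      vertex 3.0 17.0 20.0
    endloop
  endfacet
  facet normal 0.0000 0.0000 1.0000
    outer loop
      vertex 0.0 0.0 20.0
      vertex 3.0 17.0 20.0
      vertex 0.0 17.0 20.0
    endloop
  endfacet
  facet normal 0.0000 -1.0000 0.0000
    outer loop
      vertex 0.0 0.0 0.0
      vertex 29.0 0.0 0.0
      vertex 29.0 0.0 20.0
    endloop
  endfacet
  facet normal 0.0000 -1.0000 0.0000
    outer loop
      vertex 0.0 0.0 0.0
      vertex 29.0 0.0 20.0
      vertex 0.0 0.0 20.0
    endloop
  endfacet
  facet normal 1.0000 0.0000 0.0000
    outer loop
      vertex 29.0 0.0 0.0
      vertex 29.0 5.0 0.0
      vertex 29.0 5.0 20.0
    endloop
  endfacet
  facet normal 1.0000 0.0000 0.0000
    outer loop
      vertex 29.0 0.0 0.0
      vertex 29.0 5.0 20.0
      vertex 29.0 0.0 20.0
    endloop
  endfacet
  facet normal 0.0000 1.0000 0.0000
    outer loop
      vertex 29.0 5.0 0.0
      vertex 3.0 5.0 0.0
      vertex 3.0 5.0 20.0
    endloop
  endfacet
  facet normal 0.0000 1.0000 0.0000
    outer loop
      vertex 29.0 5.0 0.0
      vertex 3.0 5.0 20.0
      vertex 29.0 5.0 20.0
    endloop
  endfacet
  facet normal 1.0000 0.0000 0.0000
    outer loop
      vertex 3.0 5.0 0.0
      vertex 3.0 17.0 0.0
      vertex 3.0 17.0 20.0
    endloop
  endfacet
  facet normal 1.0000 0.0000 0.0000
    outer loop
      vertex 3.0 5.0 0.0
      vertex 3.0 17.0 20.0
      vertex 3.0 5.0 20.0
    endloop
  endfacet
  facet normal 0.0000 1.0000 0.0000
    outer loop
      vertex 3.0 17.0 0.0
      vertex 0.0 17.0 0.0
      vertex 0.0 17.0 20.0
    endloop
  endfacet
  facet normal 0.0000 1.0000 0.0000
    outer loop
      vertex 3.0 17.0 0.0
      vertex 0.0 17.0 20.0
      vertex 3.0 17.0 20.0
    endloop
  endfacet
  facet normal -1.0000 0.0000 0.0000
    outer loop
      vertex 0.0 17.0 0.0
      vertex 0.0 0.0 0.0
      vertex 0.0 0.0 20.0
    endloop
  endfacet
  facet normal -1.0000 0.0000 0.0000
    outer loop
      vertex 0.0 17.0 0.0
      vertex 0.0 0.0 20.0
      vertex 0.0 17.0 20.0
    endloop
  endfacet
endsolid part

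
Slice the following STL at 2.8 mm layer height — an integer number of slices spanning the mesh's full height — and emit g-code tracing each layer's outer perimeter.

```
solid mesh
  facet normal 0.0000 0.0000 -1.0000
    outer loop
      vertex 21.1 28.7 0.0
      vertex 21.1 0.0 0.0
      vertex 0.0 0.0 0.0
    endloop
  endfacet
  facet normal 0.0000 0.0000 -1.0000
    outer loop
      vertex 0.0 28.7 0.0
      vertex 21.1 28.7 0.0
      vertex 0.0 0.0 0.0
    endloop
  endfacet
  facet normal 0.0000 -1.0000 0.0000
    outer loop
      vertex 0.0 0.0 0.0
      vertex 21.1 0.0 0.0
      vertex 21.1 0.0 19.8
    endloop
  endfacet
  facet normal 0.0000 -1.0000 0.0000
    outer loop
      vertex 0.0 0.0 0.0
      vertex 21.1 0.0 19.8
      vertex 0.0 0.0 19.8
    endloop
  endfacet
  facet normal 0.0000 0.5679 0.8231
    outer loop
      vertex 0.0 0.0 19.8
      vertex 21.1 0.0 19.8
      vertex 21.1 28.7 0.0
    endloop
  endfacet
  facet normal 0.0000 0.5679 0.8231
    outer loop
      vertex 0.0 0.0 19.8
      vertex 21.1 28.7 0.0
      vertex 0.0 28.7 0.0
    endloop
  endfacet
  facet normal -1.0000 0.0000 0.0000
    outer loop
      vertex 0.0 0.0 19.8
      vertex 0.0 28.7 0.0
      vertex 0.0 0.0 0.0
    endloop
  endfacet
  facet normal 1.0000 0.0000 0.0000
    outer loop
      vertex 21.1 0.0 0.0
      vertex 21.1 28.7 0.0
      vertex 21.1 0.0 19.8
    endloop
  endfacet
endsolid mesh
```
; perimeter-only toolpath
G21 ; units = mm
G90 ; absolute positioning
G28 ; home
; layer 1
G0 Z2.8
G0 X0.0 Y0.0
G1 X21.1 Y0.0
G1 X21.1 Y24.6
G1 X0.0 Y24.6
G1 X0.0 Y0.0
; layer 2
G0 Z5.7
G0 X0.0 Y0.0
G1 X21.1 Y0.0
G1 X21.1 Y20.5
G1 X0.0 Y20.5
G1 X0.0 Y0.0
; layer 3
G0 Z8.5
G0 X0.0 Y0.0
G1 X21.1 Y0.0
G1 X21.1 Y16.4
G1 X0.0 Y16.4
G1 X0.0 Y0.0
; layer 4
G0 Z11.3
G0 X0.0 Y0.0
G1 X21.1 Y0.0
G1 X21.1 Y12.3
G1 X0.0 Y12.3
G1 X0.0 Y0.0
; layer 5
G0 Z14.1
G0 X0.0 Y0.0
G1 X21.1 Y0.0
G1 X21.1 Y8.2
G1 X0.0 Y8.2
G1 X0.0 Y0.0
; layer 6
G0 Z17.0
G0 X0.0 Y0.0
G1 X21.1 Y0.0
G1 X21.1 Y4.1
G1 X0.0 Y4.1
G1 X0.0 Y0.0
M2 ; end

The solid is a wedge (ramp): 21.1 × 28.7 mm base, rising to 19.8 mm along the y=0 edge and sloping linearly to z=0 at y=28.7. Slicing at Δz = 2.8 mm — 7 equal slices spanning the solid's height, so layer i sits at z = i·h/7 — gives 6 non-empty perimeters. Each is a 4-segment closed polygon; G0 lifts to the layer z and rapids to the start vertex, then G1 traces the edges. The cross-section shrinks linearly with z (the slice at the apex is degenerate and omitted).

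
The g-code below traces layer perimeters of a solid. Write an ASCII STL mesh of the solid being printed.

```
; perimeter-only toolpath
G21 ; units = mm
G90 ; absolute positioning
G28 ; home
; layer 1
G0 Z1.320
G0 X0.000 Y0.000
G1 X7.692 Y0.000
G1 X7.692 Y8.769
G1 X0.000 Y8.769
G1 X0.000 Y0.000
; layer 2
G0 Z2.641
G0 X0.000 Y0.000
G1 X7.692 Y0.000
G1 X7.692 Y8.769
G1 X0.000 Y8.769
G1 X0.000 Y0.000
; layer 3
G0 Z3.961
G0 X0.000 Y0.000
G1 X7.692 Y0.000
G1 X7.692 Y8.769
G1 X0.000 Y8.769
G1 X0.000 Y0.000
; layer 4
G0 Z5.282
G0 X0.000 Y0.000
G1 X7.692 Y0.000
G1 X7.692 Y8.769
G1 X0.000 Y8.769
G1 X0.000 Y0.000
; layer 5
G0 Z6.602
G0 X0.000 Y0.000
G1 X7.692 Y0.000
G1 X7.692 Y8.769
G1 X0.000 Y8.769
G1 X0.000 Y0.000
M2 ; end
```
solid part
  facet normal 0.0000 0.0000 -1.0000
    outer loop
      vertex 7.692 8.769 0.000
      vertex 7.692 0.000 0.000
      vertex 0.000 0.000 0.000
    endloop
  endfacet
  facet normal 0.0000 0.0000 -1.0000
    outer loop
      vertex 0.000 8.769 0.000
      vertex 7.692 8.769 0.000
      vertex 0.000 0.000 0.000
    endloop
  endfacet
  facet normal 0.0000 0.0000 1.0000
    outer loop
      vertex 0.000 0.000 6.602
      vertex 7.692 0.000 6.602
      vertex 7.692 8.769 6.602
    endloop
  endfacet
  facet normal 0.0000 0.0000 1.0000
    outer loop
      vertex 0.000 0.000 6.602
      vertex 7.692 8.769 6.602
      vertex 0.000 8.769 6.602
    endloop
  endfacet
  facet normal 0.0000 -1.0000 0.0000
    outer loop
      vertex 0.000 0.000 0.000
      vertex 7.692 0.000 0.000
      vertex 7.692 0.000 6.602
    endloop
  endfacet
  facet normal 0.0000 -1.0000 0.0000
    outer loop
      vertex 0.000 0.000 0.000
      vertex 7.692 0.000 6.602
      vertex 0.000 0.000 6.602
    endloop
  endfacet
  facet normal 0.0000 1.0000 0.0000
    outer loop
      vertex 7.692 8.769 6.602
      vertex 7.692 8.769 0.000
      vertex 0.000 8.769 0.000
    endloop
  endfacet
  facet normal 0.0000 1.0000 0.0000
    outer loop
      vertex 0.000 8.769 6.602
      vertex 7.692 8.769 6.602
      vertex 0.000 8.769 0.000
    endloop
  endfacet
  facet normal -1.0000 0.0000 0.0000
    outer loop
      vertex 0.000 8.769 6.602
      vertex 0.000 8.769 0.000
      vertex 0.000 0.000 0.000
    endloop
  endfacet
  facet normal -1.0000 0.0000 0.0000
    outer loop
      vertex 0.000 0.000 6.602
      vertex 0.000 8.769 6.602
      vertex 0.000 0.000 0.000
    endloop
  endfacet
  facet normal 1.0000 0.0000 0.0000
    outer loop
      vertex 7.692 0.000 0.000
      vertex 7.692 8.769 0.000
      vertex 7.692 8.769 6.602
    endloop
  endfacet
  facet normal 1.0000 0.0000 0.0000
    outer loop
      vertex 7.692 0.000 0.000
      vertex 7.692 8.769 6.602
      vertex 7.692 0.000 6.602
    endloop
  endfacet
endsolid part

The G0 Z moves step by Δz≈1.320 mm. Every layer's G1 loop is the same polygon, so the solid is a straight extrusion of it from z=0 to z≈6.6. Closing with flat bottom and top caps and triangulating gives 12 facets — a rectangular box, roughly 7.69 × 8.77 mm footprint and 6.6 mm tall.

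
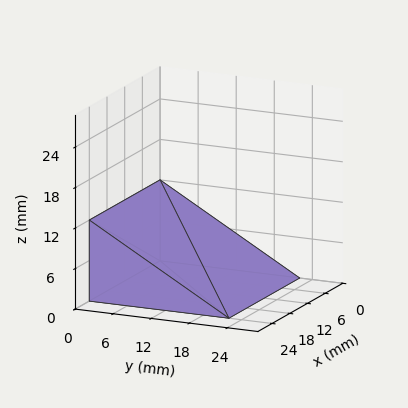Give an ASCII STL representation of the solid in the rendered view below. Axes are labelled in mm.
Reading the render: the shape is a wedge (ramp): 24 × 22 mm base, rising to 12 mm along the y=0 edge and sloping linearly to z=0 at y=22 (dimensions read to the nearest mm from the axis ticks). For the STL, each face is triangulated and given an outward normal.

solid part
  facet normal 0.0000 0.0000 -1.0000
    outer loop
      vertex 24.00 22.00 0.00
      vertex 24.00 0.00 0.00
      vertex 0.00 0.00 0.00
    endloop
  endfacet
  facet normal 0.0000 0.0000 -1.0000
    outer loop
      vertex 0.00 22.00 0.00
      vertex 24.00 22.00 0.00
      vertex 0.00 0.00 0.00
    endloop
  endfacet
  facet normal 0.0000 -1.0000 0.0000
    outer loop
      vertex 0.00 0.00 0.00
      vertex 24.00 0.00 0.00
      vertex 24.00 0.00 12.00
    endloop
  endfacet
  facet normal 0.0000 -1.0000 0.0000
    outer loop
      vertex 0.00 0.00 0.00
      vertex 24.00 0.00 12.00
      vertex 0.00 0.00 12.00
    endloop
  endfacet
  facet normal 0.0000 0.4789 0.8779
    outer loop
      vertex 0.00 0.00 12.00
      vertex 24.00 0.00 12.00
      vertex 24.00 22.00 0.00
    endloop
  endfacet
  facet normal 0.0000 0.4789 0.8779
    outer loop
      vertex 0.00 0.00 12.00
      vertex 24.00 22.00 0.00
      vertex 0.00 22.00 0.00
    endloop
  endfacet
  facet normal -1.0000 0.0000 0.0000
    outer loop
      vertex 0.00 0.00 12.00
      vertex 0.00 22.00 0.00
      vertex 0.00 0.00 0.00
    endloop
  endfacet
  facet normal 1.0000 0.0000 0.0000
    outer loop
      vertex 24.00 0.00 0.00
      vertex 24.00 22.00 0.00
      vertex 24.00 0.00 12.00
    endloop
  endfacet
endsolid part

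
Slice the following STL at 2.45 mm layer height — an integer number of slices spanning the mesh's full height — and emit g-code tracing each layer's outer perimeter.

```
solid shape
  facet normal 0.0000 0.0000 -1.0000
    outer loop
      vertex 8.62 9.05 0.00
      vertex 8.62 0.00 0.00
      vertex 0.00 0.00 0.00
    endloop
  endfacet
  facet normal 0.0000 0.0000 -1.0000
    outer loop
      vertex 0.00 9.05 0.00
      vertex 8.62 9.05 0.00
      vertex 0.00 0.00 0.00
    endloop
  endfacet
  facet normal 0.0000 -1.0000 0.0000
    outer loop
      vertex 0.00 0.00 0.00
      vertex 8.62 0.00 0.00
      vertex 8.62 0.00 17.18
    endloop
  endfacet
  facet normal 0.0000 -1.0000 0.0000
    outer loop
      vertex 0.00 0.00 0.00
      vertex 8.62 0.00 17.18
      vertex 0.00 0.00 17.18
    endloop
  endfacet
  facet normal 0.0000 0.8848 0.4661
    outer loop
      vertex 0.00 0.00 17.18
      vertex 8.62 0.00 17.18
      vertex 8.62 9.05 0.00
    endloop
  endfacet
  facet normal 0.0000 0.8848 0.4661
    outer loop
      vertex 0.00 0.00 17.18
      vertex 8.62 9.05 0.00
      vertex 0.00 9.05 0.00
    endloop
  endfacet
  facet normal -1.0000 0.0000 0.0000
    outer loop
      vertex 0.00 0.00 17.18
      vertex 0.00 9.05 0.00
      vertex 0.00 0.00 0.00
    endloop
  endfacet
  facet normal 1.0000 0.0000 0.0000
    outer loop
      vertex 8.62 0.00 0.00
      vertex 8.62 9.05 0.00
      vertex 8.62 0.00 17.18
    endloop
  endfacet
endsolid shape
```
; perimeter-only toolpath
G21 ; units = mm
G90 ; absolute positioning
G28 ; home
; layer 1
G0 Z2.45
G0 X0.00 Y0.00
G1 X8.62 Y0.00
G1 X8.62 Y7.76
G1 X0.00 Y7.76
G1 X0.00 Y0.00
; layer 2
G0 Z4.91
G0 X0.00 Y0.00
G1 X8.62 Y0.00
G1 X8.62 Y6.46
G1 X0.00 Y6.46
G1 X0.00 Y0.00
; layer 3
G0 Z7.36
G0 X0.00 Y0.00
G1 X8.62 Y0.00
G1 X8.62 Y5.17
G1 X0.00 Y5.17
G1 X0.00 Y0.00
; layer 4
G0 Z9.82
G0 X0.00 Y0.00
G1 X8.62 Y0.00
G1 X8.62 Y3.88
G1 X0.00 Y3.88
G1 X0.00 Y0.00
; layer 5
G0 Z12.27
G0 X0.00 Y0.00
G1 X8.62 Y0.00
G1 X8.62 Y2.59
G1 X0.00 Y2.59
G1 X0.00 Y0.00
; layer 6
G0 Z14.73
G0 X0.00 Y0.00
G1 X8.62 Y0.00
G1 X8.62 Y1.29
G1 X0.00 Y1.29
G1 X0.00 Y0.00
M2 ; end

The solid is a wedge (ramp): 8.62 × 9.05 mm base, rising to 17.2 mm along the y=0 edge and sloping linearly to z=0 at y=9.05. Slicing at Δz = 2.45 mm — 7 equal slices spanning the solid's height, so layer i sits at z = i·h/7 — gives 6 non-empty perimeters. Each is a 4-segment closed polygon; G0 lifts to the layer z and rapids to the start vertex, then G1 traces the edges. The cross-section shrinks linearly with z (the slice at the apex is degenerate and omitted).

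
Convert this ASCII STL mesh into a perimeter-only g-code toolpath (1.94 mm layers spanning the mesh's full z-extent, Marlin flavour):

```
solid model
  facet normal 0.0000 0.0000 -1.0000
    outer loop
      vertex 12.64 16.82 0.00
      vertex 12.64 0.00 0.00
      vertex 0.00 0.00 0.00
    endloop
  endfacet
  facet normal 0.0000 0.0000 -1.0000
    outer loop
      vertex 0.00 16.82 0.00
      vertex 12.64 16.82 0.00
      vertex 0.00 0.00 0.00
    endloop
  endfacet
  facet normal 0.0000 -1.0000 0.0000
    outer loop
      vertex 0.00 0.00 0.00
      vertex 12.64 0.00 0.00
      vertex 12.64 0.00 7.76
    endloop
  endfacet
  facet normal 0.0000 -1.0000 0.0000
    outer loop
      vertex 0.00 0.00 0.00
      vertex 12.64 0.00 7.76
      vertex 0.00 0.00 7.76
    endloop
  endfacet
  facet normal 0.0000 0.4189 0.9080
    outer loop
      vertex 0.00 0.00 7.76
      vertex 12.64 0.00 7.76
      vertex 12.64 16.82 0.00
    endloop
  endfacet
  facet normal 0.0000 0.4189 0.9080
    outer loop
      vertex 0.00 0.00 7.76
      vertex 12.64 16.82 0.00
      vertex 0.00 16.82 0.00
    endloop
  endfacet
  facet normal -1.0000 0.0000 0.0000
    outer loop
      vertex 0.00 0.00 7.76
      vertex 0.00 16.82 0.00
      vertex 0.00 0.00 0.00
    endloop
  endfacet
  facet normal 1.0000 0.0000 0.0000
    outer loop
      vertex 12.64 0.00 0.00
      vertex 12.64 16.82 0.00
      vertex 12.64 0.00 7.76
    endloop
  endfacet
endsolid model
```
; perimeter-only toolpath
G21 ; units = mm
G90 ; absolute positioning
G28 ; home
; layer 1
G0 Z1.94
G0 X0.00 Y0.00
G1 X12.64 Y0.00
G1 X12.64 Y12.62
G1 X0.00 Y12.62
G1 X0.00 Y0.00
; layer 2
G0 Z3.88
G0 X0.00 Y0.00
G1 X12.64 Y0.00
G1 X12.64 Y8.41
G1 X0.00 Y8.41
G1 X0.00 Y0.00
; layer 3
G0 Z5.82
G0 X0.00 Y0.00
G1 X12.64 Y0.00
G1 X12.64 Y4.20
G1 X0.00 Y4.20
G1 X0.00 Y0.00
M2 ; end

The solid is a wedge (ramp): 12.6 × 16.8 mm base, rising to 7.76 mm along the y=0 edge and sloping linearly to z=0 at y=16.8. Slicing at Δz = 1.94 mm — 4 equal slices spanning the solid's height, so layer i sits at z = i·h/4 — gives 3 non-empty perimeters. Each is a 4-segment closed polygon; G0 lifts to the layer z and rapids to the start vertex, then G1 traces the edges. The cross-section shrinks linearly with z (the slice at the apex is degenerate and omitted).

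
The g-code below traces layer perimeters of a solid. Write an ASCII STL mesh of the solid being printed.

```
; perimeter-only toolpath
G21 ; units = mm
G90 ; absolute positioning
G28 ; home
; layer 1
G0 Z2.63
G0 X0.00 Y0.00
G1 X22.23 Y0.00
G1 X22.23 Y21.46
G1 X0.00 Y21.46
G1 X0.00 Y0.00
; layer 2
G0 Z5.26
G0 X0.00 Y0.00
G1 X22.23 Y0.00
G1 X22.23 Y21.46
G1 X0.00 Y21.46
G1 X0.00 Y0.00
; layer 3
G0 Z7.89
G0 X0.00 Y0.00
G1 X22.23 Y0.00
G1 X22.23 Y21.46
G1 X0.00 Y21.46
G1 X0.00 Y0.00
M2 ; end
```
solid part
  facet normal 0.0000 0.0000 -1.0000
    outer loop
      vertex 22.23 21.46 0.00
      vertex 22.23 0.00 0.00
      vertex 0.00 0.00 0.00
    endloop
  endfacet
  facet normal 0.0000 0.0000 -1.0000
    outer loop
      vertex 0.00 21.46 0.00
      vertex 22.23 21.46 0.00
      vertex 0.00 0.00 0.00
    endloop
  endfacet
  facet normal 0.0000 0.0000 1.0000
    outer loop
      vertex 0.00 0.00 7.89
      vertex 22.23 0.00 7.89
      vertex 22.23 21.46 7.89
    endloop
  endfacet
  facet normal 0.0000 0.0000 1.0000
    outer loop
      vertex 0.00 0.00 7.89
      vertex 22.23 21.46 7.89
      vertex 0.00 21.46 7.89
    endloop
  endfacet
  facet normal 0.0000 -1.0000 0.0000
    outer loop
      vertex 0.00 0.00 0.00
      vertex 22.23 0.00 0.00
      vertex 22.23 0.00 7.89
    endloop
  endfacet
  facet normal 0.0000 -1.0000 0.0000
    outer loop
      vertex 0.00 0.00 0.00
      vertex 22.23 0.00 7.89
      vertex 0.00 0.00 7.89
    endloop
  endfacet
  facet normal 0.0000 1.0000 0.0000
    outer loop
      vertex 22.23 21.46 7.89
      vertex 22.23 21.46 0.00
      vertex 0.00 21.46 0.00
    endloop
  endfacet
  facet normal 0.0000 1.0000 0.0000
    outer loop
      vertex 0.00 21.46 7.89
      vertex 22.23 21.46 7.89
      vertex 0.00 21.46 0.00
    endloop
  endfacet
  facet normal -1.0000 0.0000 0.0000
    outer loop
      vertex 0.00 21.46 7.89
      vertex 0.00 21.46 0.00
      vertex 0.00 0.00 0.00
    endloop
  endfacet
  facet normal -1.0000 0.0000 0.0000
    outer loop
      vertex 0.00 0.00 7.89
      vertex 0.00 21.46 7.89
      vertex 0.00 0.00 0.00
    endloop
  endfacet
  facet normal 1.0000 0.0000 0.0000
    outer loop
      vertex 22.23 0.00 0.00
      vertex 22.23 21.46 0.00
      vertex 22.23 21.46 7.89
    endloop
  endfacet
  facet normal 1.0000 0.0000 0.0000
    outer loop
      vertex 22.23 0.00 0.00
      vertex 22.23 21.46 7.89
      vertex 22.23 0.00 7.89
    endloop
  endfacet
endsolid part

The G0 Z moves step by Δz≈2.63 mm. Every layer's G1 loop is the same polygon, so the solid is a straight extrusion of it from z=0 to z≈7.89. Closing with flat bottom and top caps and triangulating gives 12 facets — a rectangular box, roughly 22.2 × 21.5 mm footprint and 7.89 mm tall.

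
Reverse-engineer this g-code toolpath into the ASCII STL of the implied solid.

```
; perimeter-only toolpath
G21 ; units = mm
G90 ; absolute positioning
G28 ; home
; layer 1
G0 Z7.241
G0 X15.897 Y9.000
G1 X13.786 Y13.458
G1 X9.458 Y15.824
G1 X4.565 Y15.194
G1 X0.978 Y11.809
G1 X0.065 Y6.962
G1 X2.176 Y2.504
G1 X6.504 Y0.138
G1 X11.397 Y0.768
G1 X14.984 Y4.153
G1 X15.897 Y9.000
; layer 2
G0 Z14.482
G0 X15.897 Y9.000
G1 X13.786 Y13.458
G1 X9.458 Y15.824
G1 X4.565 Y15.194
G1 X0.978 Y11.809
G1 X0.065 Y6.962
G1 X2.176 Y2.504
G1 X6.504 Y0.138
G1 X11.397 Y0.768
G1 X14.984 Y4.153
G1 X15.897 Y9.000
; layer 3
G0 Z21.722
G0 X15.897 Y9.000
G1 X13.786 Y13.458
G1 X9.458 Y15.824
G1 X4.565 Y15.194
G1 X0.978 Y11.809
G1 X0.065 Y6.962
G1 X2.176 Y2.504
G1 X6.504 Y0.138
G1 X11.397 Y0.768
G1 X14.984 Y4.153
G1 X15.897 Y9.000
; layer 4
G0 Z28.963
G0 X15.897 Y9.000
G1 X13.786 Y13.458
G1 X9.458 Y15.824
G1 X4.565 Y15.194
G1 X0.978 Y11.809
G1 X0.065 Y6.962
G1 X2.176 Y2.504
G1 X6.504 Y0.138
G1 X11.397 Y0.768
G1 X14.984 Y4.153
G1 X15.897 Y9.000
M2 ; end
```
solid part
  facet normal 0.0000 0.0000 -1.0000
    outer loop
      vertex 9.458 15.824 0.000
      vertex 13.786 13.458 0.000
      vertex 15.897 9.000 0.000
    endloop
  endfacet
  facet normal 0.0000 0.0000 -1.0000
    outer loop
      vertex 4.565 15.194 0.000
      vertex 9.458 15.824 0.000
      vertex 15.897 9.000 0.000
    endloop
  endfacet
  facet normal 0.0000 0.0000 -1.0000
    outer loop
      vertex 0.978 11.809 0.000
      vertex 4.565 15.194 0.000
      vertex 15.897 9.000 0.000
    endloop
  endfacet
  facet normal 0.0000 0.0000 -1.0000
    outer loop
      vertex 0.065 6.962 0.000
      vertex 0.978 11.809 0.000
      vertex 15.897 9.000 0.000
    endloop
  endfacet
  facet normal 0.0000 0.0000 -1.0000
    outer loop
      vertex 2.176 2.504 0.000
      vertex 0.065 6.962 0.000
      vertex 15.897 9.000 0.000
    endloop
  endfacet
  facet normal 0.0000 0.0000 -1.0000
    outer loop
      vertex 6.504 0.138 0.000
      vertex 2.176 2.504 0.000
      vertex 15.897 9.000 0.000
    endloop
  endfacet
  facet normal 0.0000 0.0000 -1.0000
    outer loop
      vertex 11.397 0.768 0.000
      vertex 6.504 0.138 0.000
      vertex 15.897 9.000 0.000
    endloop
  endfacet
  facet normal 0.0000 0.0000 -1.0000
    outer loop
      vertex 14.984 4.153 0.000
      vertex 11.397 0.768 0.000
      vertex 15.897 9.000 0.000
    endloop
  endfacet
  facet normal 0.0000 0.0000 1.0000
    outer loop
      vertex 15.897 9.000 28.963
      vertex 13.786 13.458 28.963
      vertex 9.458 15.824 28.963
    endloop
  endfacet
  facet normal 0.0000 0.0000 1.0000
    outer loop
      vertex 15.897 9.000 28.963
      vertex 9.458 15.824 28.963
      vertex 4.565 15.194 28.963
    endloop
  endfacet
  facet normal 0.0000 0.0000 1.0000
    outer loop
      vertex 15.897 9.000 28.963
      vertex 4.565 15.194 28.963
      vertex 0.978 11.809 28.963
    endloop
  endfacet
  facet normal 0.0000 0.0000 1.0000
    outer loop
      vertex 15.897 9.000 28.963
      vertex 0.978 11.809 28.963
      vertex 0.065 6.962 28.963
    endloop
  endfacet
  facet normal 0.0000 0.0000 1.0000
    outer loop
      vertex 15.897 9.000 28.963
      vertex 0.065 6.962 28.963
      vertex 2.176 2.504 28.963
    endloop
  endfacet
  facet normal 0.0000 0.0000 1.0000
    outer loop
      vertex 15.897 9.000 28.963
      vertex 2.176 2.504 28.963
      vertex 6.504 0.138 28.963
    endloop
  endfacet
  facet normal 0.0000 0.0000 1.0000
    outer loop
      vertex 15.897 9.000 28.963
      vertex 6.504 0.138 28.963
      vertex 11.397 0.768 28.963
    endloop
  endfacet
  facet normal 0.0000 0.0000 1.0000
    outer loop
      vertex 15.897 9.000 28.963
      vertex 11.397 0.768 28.963
      vertex 14.984 4.153 28.963
    endloop
  endfacet
  facet normal 0.9038 0.4280 0.0000
    outer loop
      vertex 15.897 9.000 0.000
      vertex 13.786 13.458 0.000
      vertex 13.786 13.458 28.963
    endloop
  endfacet
  facet normal 0.9038 0.4280 0.0000
    outer loop
      vertex 15.897 9.000 0.000
      vertex 13.786 13.458 28.963
      vertex 15.897 9.000 28.963
    endloop
  endfacet
  facet normal 0.4797 0.8774 0.0000
    outer loop
      vertex 13.786 13.458 0.000
      vertex 9.458 15.824 0.000
      vertex 9.458 15.824 28.963
    endloop
  endfacet
  facet normal 0.4797 0.8774 0.0000
    outer loop
      vertex 13.786 13.458 0.000
      vertex 9.458 15.824 28.963
      vertex 13.786 13.458 28.963
    endloop
  endfacet
  facet normal -0.1277 0.9918 0.0000
    outer loop
      vertex 9.458 15.824 0.000
      vertex 4.565 15.194 0.000
      vertex 4.565 15.194 28.963
    endloop
  endfacet
  facet normal -0.1277 0.9918 0.0000
    outer loop
      vertex 9.458 15.824 0.000
      vertex 4.565 15.194 28.963
      vertex 9.458 15.824 28.963
    endloop
  endfacet
  facet normal -0.6863 0.7273 0.0000
    outer loop
      vertex 4.565 15.194 0.000
      vertex 0.978 11.809 0.000
      vertex 0.978 11.809 28.963
    endloop
  endfacet
  facet normal -0.6863 0.7273 0.0000
    outer loop
      vertex 4.565 15.194 0.000
      vertex 0.978 11.809 28.963
      vertex 4.565 15.194 28.963
    endloop
  endfacet
  facet normal -0.9827 0.1851 0.0000
    outer loop
      vertex 0.978 11.809 0.000
      vertex 0.065 6.962 0.000
      vertex 0.065 6.962 28.963
    endloop
  endfacet
  facet normal -0.9827 0.1851 0.0000
    outer loop
      vertex 0.978 11.809 0.000
      vertex 0.065 6.962 28.963
      vertex 0.978 11.809 28.963
    endloop
  endfacet
  facet normal -0.9038 -0.4280 0.0000
    outer loop
      vertex 0.065 6.962 0.000
      vertex 2.176 2.504 0.000
      vertex 2.176 2.504 28.963
    endloop
  endfacet
  facet normal -0.9038 -0.4280 0.0000
    outer loop
      vertex 0.065 6.962 0.000
      vertex 2.176 2.504 28.963
      vertex 0.065 6.962 28.963
    endloop
  endfacet
  facet normal -0.4797 -0.8774 0.0000
    outer loop
      vertex 2.176 2.504 0.000
      vertex 6.504 0.138 0.000
      vertex 6.504 0.138 28.963
    endloop
  endfacet
  facet normal -0.4797 -0.8774 0.0000
    outer loop
      vertex 2.176 2.504 0.000
      vertex 6.504 0.138 28.963
      vertex 2.176 2.504 28.963
    endloop
  endfacet
  facet normal 0.1277 -0.9918 0.0000
    outer loop
      vertex 6.504 0.138 0.000
      vertex 11.397 0.768 0.000
      vertex 11.397 0.768 28.963
    endloop
  endfacet
  facet normal 0.1277 -0.9918 0.0000
    outer loop
      vertex 6.504 0.138 0.000
      vertex 11.397 0.768 28.963
      vertex 6.504 0.138 28.963
    endloop
  endfacet
  facet normal 0.6863 -0.7273 0.0000
    outer loop
      vertex 11.397 0.768 0.000
      vertex 14.984 4.153 0.000
      vertex 14.984 4.153 28.963
    endloop
  endfacet
  facet normal 0.6863 -0.7273 0.0000
    outer loop
      vertex 11.397 0.768 0.000
      vertex 14.984 4.153 28.963
      vertex 11.397 0.768 28.963
    endloop
  endfacet
  facet normal 0.9827 -0.1851 0.0000
    outer loop
      vertex 14.984 4.153 0.000
      vertex 15.897 9.000 0.000
      vertex 15.897 9.000 28.963
    endloop
  endfacet
  facet normal 0.9827 -0.1851 0.0000
    outer loop
      vertex 14.984 4.153 0.000
      vertex 15.897 9.000 28.963
      vertex 14.984 4.153 28.963
    endloop
  endfacet
endsolid part

The G0 Z moves step by Δz≈7.241 mm. Every layer's G1 loop is the same polygon, so the solid is a straight extrusion of it from z=0 to z≈29. Closing with flat bottom and top caps and triangulating gives 36 facets — a regular 10-sided prism (a cylinder approximated with 10 flat sides), circumscribed radius ≈ 7.98 mm, height ≈ 29 mm.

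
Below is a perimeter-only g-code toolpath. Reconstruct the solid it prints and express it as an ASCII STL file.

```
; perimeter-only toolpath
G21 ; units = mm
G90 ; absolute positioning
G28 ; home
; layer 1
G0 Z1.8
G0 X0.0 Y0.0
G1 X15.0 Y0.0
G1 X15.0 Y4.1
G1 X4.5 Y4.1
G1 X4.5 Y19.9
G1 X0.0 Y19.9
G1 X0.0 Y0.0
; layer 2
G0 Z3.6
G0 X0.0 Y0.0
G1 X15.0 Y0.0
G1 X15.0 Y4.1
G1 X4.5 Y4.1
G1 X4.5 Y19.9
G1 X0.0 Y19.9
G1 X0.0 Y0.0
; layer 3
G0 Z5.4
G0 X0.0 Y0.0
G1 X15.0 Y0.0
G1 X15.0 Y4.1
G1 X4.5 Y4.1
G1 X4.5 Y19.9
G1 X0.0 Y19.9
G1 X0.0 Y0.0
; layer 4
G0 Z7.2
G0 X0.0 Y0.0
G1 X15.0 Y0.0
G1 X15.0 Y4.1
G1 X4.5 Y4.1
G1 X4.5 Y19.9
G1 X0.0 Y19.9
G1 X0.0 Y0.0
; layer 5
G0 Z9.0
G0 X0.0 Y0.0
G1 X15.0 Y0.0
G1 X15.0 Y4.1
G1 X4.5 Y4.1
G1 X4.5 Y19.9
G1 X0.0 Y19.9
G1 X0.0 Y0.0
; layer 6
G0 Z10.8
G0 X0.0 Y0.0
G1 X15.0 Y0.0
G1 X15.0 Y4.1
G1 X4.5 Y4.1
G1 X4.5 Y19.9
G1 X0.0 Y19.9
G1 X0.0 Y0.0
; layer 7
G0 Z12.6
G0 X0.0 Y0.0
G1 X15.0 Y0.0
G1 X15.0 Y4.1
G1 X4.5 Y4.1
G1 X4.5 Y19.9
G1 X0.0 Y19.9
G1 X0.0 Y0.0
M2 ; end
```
solid part
  facet normal 0.0000 0.0000 -1.0000
    outer loop
      vertex 15.0 4.1 0.0
      vertex 15.0 0.0 0.0
      vertex 0.0 0.0 0.0
    endloop
  endfacet
  facet normal 0.0000 0.0000 -1.0000
    outer loop
      vertex 4.5 4.1 0.0
      vertex 15.0 4.1 0.0
      vertex 0.0 0.0 0.0
    endloop
  endfacet
  facet normal 0.0000 0.0000 -1.0000
    outer loop
      vertex 4.5 19.9 0.0
      vertex 4.5 4.1 0.0
      vertex 0.0 0.0 0.0
    endloop
  endfacet
  facet normal 0.0000 0.0000 -1.0000
    outer loop
      vertex 0.0 19.9 0.0
      vertex 4.5 19.9 0.0
      vertex 0.0 0.0 0.0
    endloop
  endfacet
  facet normal 0.0000 0.0000 1.0000
    outer loop
      vertex 0.0 0.0 12.6
      vertex 15.0 0.0 12.6
      vertex 15.0 4.1 12.6
    endloop
  endfacet
  facet normal 0.0000 0.0000 1.0000
    outer loop
      vertex 0.0 0.0 12.6
      vertex 15.0 4.1 12.6
      vertex 4.5 4.1 12.6
    endloop
  endfacet
  facet normal 0.0000 0.0000 1.0000
    outer loop
      vertex 0.0 0.0 12.6
      vertex 4.5 4.1 12.6
      vertex 4.5 19.9 12.6
    endloop
  endfacet
  facet normal 0.0000 0.0000 1.0000
    outer loop
      vertex 0.0 0.0 12.6
      vertex 4.5 19.9 12.6
      vertex 0.0 19.9 12.6
    endloop
  endfacet
  facet normal 0.0000 -1.0000 0.0000
    outer loop
      vertex 0.0 0.0 0.0
      vertex 15.0 0.0 0.0
      vertex 15.0 0.0 12.6
    endloop
  endfacet
  facet normal 0.0000 -1.0000 0.0000
    outer loop
      vertex 0.0 0.0 0.0
      vertex 15.0 0.0 12.6
      vertex 0.0 0.0 12.6
    endloop
  endfacet
  facet normal 1.0000 0.0000 0.0000
    outer loop
      vertex 15.0 0.0 0.0
      vertex 15.0 4.1 0.0
      vertex 15.0 4.1 12.6
    endloop
  endfacet
  facet normal 1.0000 0.0000 0.0000
    outer loop
      vertex 15.0 0.0 0.0
      vertex 15.0 4.1 12.6
      vertex 15.0 0.0 12.6
    endloop
  endfacet
  facet normal 0.0000 1.0000 0.0000
    outer loop
      vertex 15.0 4.1 0.0
      vertex 4.5 4.1 0.0
      vertex 4.5 4.1 12.6
    endloop
  endfacet
  facet normal 0.0000 1.0000 0.0000
    outer loop
      vertex 15.0 4.1 0.0
      vertex 4.5 4.1 12.6
      vertex 15.0 4.1 12.6
    endloop
  endfacet
  facet normal 1.0000 0.0000 0.0000
    outer loop
      vertex 4.5 4.1 0.0
      vertex 4.5 19.9 0.0
      vertex 4.5 19.9 12.6
    endloop
  endfacet
  facet normal 1.0000 0.0000 0.0000
    outer loop
      vertex 4.5 4.1 0.0
      vertex 4.5 19.9 12.6
      vertex 4.5 4.1 12.6
    endloop
  endfacet
  facet normal 0.0000 1.0000 0.0000
    outer loop
      vertex 4.5 19.9 0.0
      vertex 0.0 19.9 0.0
      vertex 0.0 19.9 12.6
    endloop
  endfacet
  facet normal 0.0000 1.0000 0.0000
    outer loop
      vertex 4.5 19.9 0.0
      vertex 0.0 19.9 12.6
      vertex 4.5 19.9 12.6
    endloop
  endfacet
  facet normal -1.0000 0.0000 0.0000
    outer loop
      vertex 0.0 19.9 0.0
      vertex 0.0 0.0 0.0
      vertex 0.0 0.0 12.6
    endloop
  endfacet
  facet normal -1.0000 0.0000 0.0000
    outer loop
      vertex 0.0 19.9 0.0
      vertex 0.0 0.0 12.6
      vertex 0.0 19.9 12.6
    endloop
  endfacet
endsolid part

The G0 Z moves step by Δz≈1.8 mm. Every layer's G1 loop is the same polygon, so the solid is a straight extrusion of it from z=0 to z≈12.6. Closing with flat bottom and top caps and triangulating gives 20 facets — an L-shaped prism: outer 15 × 19.9 mm, arm thicknesses ≈ 4.1 mm (horizontal) and 4.5 mm (vertical), extruded 12.6 mm in z.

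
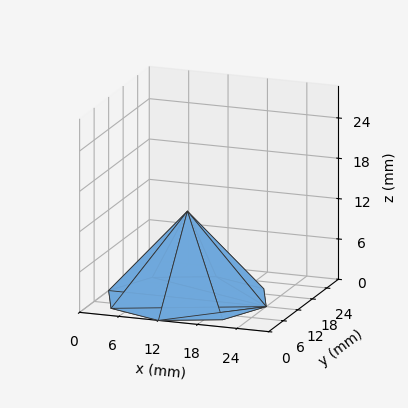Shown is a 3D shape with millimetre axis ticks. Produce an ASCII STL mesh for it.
Reading the render: the shape is a regular 8-sided pyramid, base circumscribed radius ≈ 12 mm, apex at z ≈ 13 mm (dimensions read to the nearest mm from the axis ticks). For the STL, each face is triangulated and given an outward normal.

solid part
  facet normal 0.0000 0.0000 -1.0000
    outer loop
      vertex 12.0 24.0 0.0
      vertex 20.5 20.5 0.0
      vertex 24.0 12.0 0.0
    endloop
  endfacet
  facet normal 0.0000 0.0000 -1.0000
    outer loop
      vertex 3.5 20.5 0.0
      vertex 12.0 24.0 0.0
      vertex 24.0 12.0 0.0
    endloop
  endfacet
  facet normal 0.0000 0.0000 -1.0000
    outer loop
      vertex 0.0 12.0 0.0
      vertex 3.5 20.5 0.0
      vertex 24.0 12.0 0.0
    endloop
  endfacet
  facet normal 0.0000 0.0000 -1.0000
    outer loop
      vertex 3.5 3.5 0.0
      vertex 0.0 12.0 0.0
      vertex 24.0 12.0 0.0
    endloop
  endfacet
  facet normal 0.0000 0.0000 -1.0000
    outer loop
      vertex 12.0 0.0 0.0
      vertex 3.5 3.5 0.0
      vertex 24.0 12.0 0.0
    endloop
  endfacet
  facet normal 0.0000 0.0000 -1.0000
    outer loop
      vertex 20.5 3.5 0.0
      vertex 12.0 0.0 0.0
      vertex 24.0 12.0 0.0
    endloop
  endfacet
  facet normal 0.7033 0.2896 0.6492
    outer loop
      vertex 24.0 12.0 0.0
      vertex 20.5 20.5 0.0
      vertex 12.0 12.0 13.0
    endloop
  endfacet
  facet normal 0.2896 0.7033 0.6492
    outer loop
      vertex 20.5 20.5 0.0
      vertex 12.0 24.0 0.0
      vertex 12.0 12.0 13.0
    endloop
  endfacet
  facet normal -0.2896 0.7033 0.6492
    outer loop
      vertex 12.0 24.0 0.0
      vertex 3.5 20.5 0.0
      vertex 12.0 12.0 13.0
    endloop
  endfacet
  facet normal -0.7033 0.2896 0.6492
    outer loop
      vertex 3.5 20.5 0.0
      vertex 0.0 12.0 0.0
      vertex 12.0 12.0 13.0
    endloop
  endfacet
  facet normal -0.7033 -0.2896 0.6492
    outer loop
      vertex 0.0 12.0 0.0
      vertex 3.5 3.5 0.0
      vertex 12.0 12.0 13.0
    endloop
  endfacet
  facet normal -0.2896 -0.7033 0.6492
    outer loop
      vertex 3.5 3.5 0.0
      vertex 12.0 0.0 0.0
      vertex 12.0 12.0 13.0
    endloop
  endfacet
  facet normal 0.2896 -0.7033 0.6492
    outer loop
      vertex 12.0 0.0 0.0
      vertex 20.5 3.5 0.0
      vertex 12.0 12.0 13.0
    endloop
  endfacet
  facet normal 0.7033 -0.2896 0.6492
    outer loop
      vertex 20.5 3.5 0.0
      vertex 24.0 12.0 0.0
      vertex 12.0 12.0 13.0
    endloop
  endfacet
endsolid part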